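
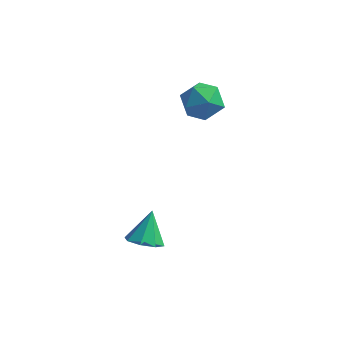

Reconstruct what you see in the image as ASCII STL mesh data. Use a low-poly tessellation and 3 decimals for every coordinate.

solid 
facet normal 0.256 -0.112 0.960
outer loop
vertex 2.367 2.658 3.532
vertex 1.338 2.101 3.741
vertex 2.295 1.478 3.413
endloop
endfacet
facet normal 0.834 -0.105 0.541
outer loop
vertex 2.367 2.658 3.532
vertex 2.295 1.478 3.413
vertex 2.895 2.12 2.613
endloop
endfacet
facet normal 0.840 0.511 0.183
outer loop
vertex 2.367 2.658 3.532
vertex 2.895 2.12 2.613
vertex 2.309 3.141 2.448
endloop
endfacet
facet normal 0.265 0.886 0.381
outer loop
vertex 2.367 2.658 3.532
vertex 2.309 3.141 2.448
vertex 1.347 3.129 3.145
endloop
endfacet
facet normal -0.096 0.500 0.861
outer loop
vertex 2.367 2.658 3.532
vertex 1.347 3.129 3.145
vertex 1.338 2.101 3.741
endloop
endfacet
facet normal 0.770 -0.635 0.068
outer loop
vertex 2.895 2.12 2.613
vertex 2.295 1.478 3.413
vertex 2.193 1.231 2.255
endloop
endfacet
facet normal -0.165 -0.646 0.745
outer loop
vertex 2.295 1.478 3.413
vertex 1.338 2.101 3.741
vertex 1.231 1.219 2.952
endloop
endfacet
facet normal -0.735 0.345 0.584
outer loop
vertex 1.338 2.101 3.741
vertex 1.347 3.129 3.145
vertex 0.645 2.24 2.787
endloop
endfacet
facet normal -0.152 0.969 -0.193
outer loop
vertex 1.347 3.129 3.145
vertex 2.309 3.141 2.448
vertex 1.245 2.882 1.987
endloop
endfacet
facet normal 0.778 0.364 -0.512
outer loop
vertex 2.309 3.141 2.448
vertex 2.895 2.12 2.613
vertex 2.202 2.259 1.659
endloop
endfacet
facet normal -0.265 -0.886 -0.381
outer loop
vertex 1.173 1.702 1.868
vertex 2.193 1.231 2.255
vertex 1.231 1.219 2.952
endloop
endfacet
facet normal -0.840 -0.511 -0.183
outer loop
vertex 1.173 1.702 1.868
vertex 1.231 1.219 2.952
vertex 0.645 2.24 2.787
endloop
endfacet
facet normal -0.834 0.105 -0.541
outer loop
vertex 1.173 1.702 1.868
vertex 0.645 2.24 2.787
vertex 1.245 2.882 1.987
endloop
endfacet
facet normal -0.256 0.112 -0.960
outer loop
vertex 1.173 1.702 1.868
vertex 1.245 2.882 1.987
vertex 2.202 2.259 1.659
endloop
endfacet
facet normal 0.096 -0.500 -0.861
outer loop
vertex 1.173 1.702 1.868
vertex 2.202 2.259 1.659
vertex 2.193 1.231 2.255
endloop
endfacet
facet normal 0.152 -0.969 0.193
outer loop
vertex 1.231 1.219 2.952
vertex 2.193 1.231 2.255
vertex 2.295 1.478 3.413
endloop
endfacet
facet normal -0.778 -0.364 0.512
outer loop
vertex 0.645 2.24 2.787
vertex 1.231 1.219 2.952
vertex 1.338 2.101 3.741
endloop
endfacet
facet normal -0.770 0.635 -0.068
outer loop
vertex 1.245 2.882 1.987
vertex 0.645 2.24 2.787
vertex 1.347 3.129 3.145
endloop
endfacet
facet normal 0.165 0.646 -0.745
outer loop
vertex 2.202 2.259 1.659
vertex 1.245 2.882 1.987
vertex 2.309 3.141 2.448
endloop
endfacet
facet normal 0.735 -0.345 -0.584
outer loop
vertex 2.193 1.231 2.255
vertex 2.202 2.259 1.659
vertex 2.895 2.12 2.613
endloop
endfacet
facet normal -0.027 -0.622 -0.783
outer loop
vertex 1.776 -3.944 -2.587
vertex 0.817 -3.961 -2.541
vertex 1.465 -3.417 -2.995
endloop
endfacet
facet normal 0.819 0.564 0.104
outer loop
vertex 1.776 -3.944 -2.587
vertex 1.465 -3.417 -2.995
vertex 0.863 -2.879 -1.179
endloop
endfacet
facet normal -0.026 -0.622 -0.783
outer loop
vertex 1.465 -3.417 -2.995
vertex 0.817 -3.961 -2.541
vertex 0.775 -3.209 -3.137
endloop
endfacet
facet normal 0.317 0.933 -0.171
outer loop
vertex 1.465 -3.417 -2.995
vertex 0.775 -3.209 -3.137
vertex 0.863 -2.879 -1.179
endloop
endfacet
facet normal -0.027 -0.622 -0.783
outer loop
vertex 0.775 -3.209 -3.137
vertex 0.817 -3.961 -2.541
vertex 0.109 -3.441 -2.93
endloop
endfacet
facet normal -0.364 0.921 -0.139
outer loop
vertex 0.775 -3.209 -3.137
vertex 0.109 -3.441 -2.93
vertex 0.863 -2.879 -1.179
endloop
endfacet
facet normal -0.027 -0.622 -0.783
outer loop
vertex 0.109 -3.441 -2.93
vertex 0.817 -3.961 -2.541
vertex -0.142 -3.978 -2.495
endloop
endfacet
facet normal -0.825 0.534 0.184
outer loop
vertex 0.109 -3.441 -2.93
vertex -0.142 -3.978 -2.495
vertex 0.863 -2.879 -1.179
endloop
endfacet
facet normal -0.027 -0.621 -0.784
outer loop
vertex -0.142 -3.978 -2.495
vertex 0.817 -3.961 -2.541
vertex 0.169 -4.505 -2.088
endloop
endfacet
facet normal -0.795 -0.000 0.607
outer loop
vertex -0.142 -3.978 -2.495
vertex 0.169 -4.505 -2.088
vertex 0.863 -2.879 -1.179
endloop
endfacet
facet normal -0.026 -0.621 -0.783
outer loop
vertex 0.169 -4.505 -2.088
vertex 0.817 -3.961 -2.541
vertex 0.859 -4.713 -1.946
endloop
endfacet
facet normal -0.293 -0.368 0.882
outer loop
vertex 0.169 -4.505 -2.088
vertex 0.859 -4.713 -1.946
vertex 0.863 -2.879 -1.179
endloop
endfacet
facet normal -0.026 -0.621 -0.783
outer loop
vertex 0.859 -4.713 -1.946
vertex 0.817 -3.961 -2.541
vertex 1.525 -4.48 -2.153
endloop
endfacet
facet normal 0.389 -0.356 0.850
outer loop
vertex 0.859 -4.713 -1.946
vertex 1.525 -4.48 -2.153
vertex 0.863 -2.879 -1.179
endloop
endfacet
facet normal -0.027 -0.622 -0.783
outer loop
vertex 1.525 -4.48 -2.153
vertex 0.817 -3.961 -2.541
vertex 1.776 -3.944 -2.587
endloop
endfacet
facet normal 0.849 0.030 0.528
outer loop
vertex 1.525 -4.48 -2.153
vertex 1.776 -3.944 -2.587
vertex 0.863 -2.879 -1.179
endloop
endfacet

endsolid


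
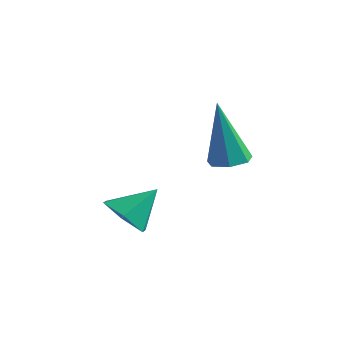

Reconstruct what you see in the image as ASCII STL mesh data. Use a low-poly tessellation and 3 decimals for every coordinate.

solid 
facet normal -0.378 -0.610 -0.696
outer loop
vertex 2.59 0.117 -3.298
vertex 2.29 -0.377 -2.702
vertex 1.827 0.246 -2.997
endloop
endfacet
facet normal 0.088 0.977 -0.195
outer loop
vertex 2.59 0.117 -3.298
vertex 1.827 0.246 -2.997
vertex 2.77 0.397 -1.818
endloop
endfacet
facet normal -0.377 -0.610 -0.697
outer loop
vertex 1.827 0.246 -2.997
vertex 2.29 -0.377 -2.702
vertex 1.527 -0.249 -2.401
endloop
endfacet
facet normal -0.556 0.755 0.348
outer loop
vertex 1.827 0.246 -2.997
vertex 1.527 -0.249 -2.401
vertex 2.77 0.397 -1.818
endloop
endfacet
facet normal -0.377 -0.609 -0.697
outer loop
vertex 1.527 -0.249 -2.401
vertex 2.29 -0.377 -2.702
vertex 1.99 -0.872 -2.107
endloop
endfacet
facet normal -0.457 0.079 0.886
outer loop
vertex 1.527 -0.249 -2.401
vertex 1.99 -0.872 -2.107
vertex 2.77 0.397 -1.818
endloop
endfacet
facet normal -0.377 -0.609 -0.697
outer loop
vertex 1.99 -0.872 -2.107
vertex 2.29 -0.377 -2.702
vertex 2.753 -1.0 -2.408
endloop
endfacet
facet normal 0.285 -0.376 0.882
outer loop
vertex 1.99 -0.872 -2.107
vertex 2.753 -1.0 -2.408
vertex 2.77 0.397 -1.818
endloop
endfacet
facet normal -0.379 -0.610 -0.696
outer loop
vertex 2.753 -1.0 -2.408
vertex 2.29 -0.377 -2.702
vertex 3.053 -0.506 -3.004
endloop
endfacet
facet normal 0.928 -0.154 0.339
outer loop
vertex 2.753 -1.0 -2.408
vertex 3.053 -0.506 -3.004
vertex 2.77 0.397 -1.818
endloop
endfacet
facet normal -0.379 -0.610 -0.696
outer loop
vertex 3.053 -0.506 -3.004
vertex 2.29 -0.377 -2.702
vertex 2.59 0.117 -3.298
endloop
endfacet
facet normal 0.829 0.522 -0.200
outer loop
vertex 3.053 -0.506 -3.004
vertex 2.59 0.117 -3.298
vertex 2.77 0.397 -1.818
endloop
endfacet
facet normal 0.152 0.076 -0.985
outer loop
vertex 3.597 3.377 -1.321
vertex 3.214 2.874 -1.419
vertex 3.059 3.494 -1.395
endloop
endfacet
facet normal 0.152 0.922 0.356
outer loop
vertex 3.597 3.377 -1.321
vertex 3.059 3.494 -1.395
vertex 2.886 2.706 0.719
endloop
endfacet
facet normal 0.152 0.076 -0.985
outer loop
vertex 3.059 3.494 -1.395
vertex 3.214 2.874 -1.419
vertex 2.638 3.144 -1.487
endloop
endfacet
facet normal -0.652 0.727 0.218
outer loop
vertex 3.059 3.494 -1.395
vertex 2.638 3.144 -1.487
vertex 2.886 2.706 0.719
endloop
endfacet
facet normal 0.152 0.076 -0.985
outer loop
vertex 2.638 3.144 -1.487
vertex 3.214 2.874 -1.419
vertex 2.651 2.59 -1.528
endloop
endfacet
facet normal -0.994 -0.031 0.106
outer loop
vertex 2.638 3.144 -1.487
vertex 2.651 2.59 -1.528
vertex 2.886 2.706 0.719
endloop
endfacet
facet normal 0.152 0.077 -0.985
outer loop
vertex 2.651 2.59 -1.528
vertex 3.214 2.874 -1.419
vertex 3.088 2.25 -1.487
endloop
endfacet
facet normal -0.617 -0.780 0.105
outer loop
vertex 2.651 2.59 -1.528
vertex 3.088 2.25 -1.487
vertex 2.886 2.706 0.719
endloop
endfacet
facet normal 0.152 0.077 -0.985
outer loop
vertex 3.088 2.25 -1.487
vertex 3.214 2.874 -1.419
vertex 3.62 2.379 -1.395
endloop
endfacet
facet normal 0.195 -0.957 0.216
outer loop
vertex 3.088 2.25 -1.487
vertex 3.62 2.379 -1.395
vertex 2.886 2.706 0.719
endloop
endfacet
facet normal 0.152 0.077 -0.985
outer loop
vertex 3.62 2.379 -1.395
vertex 3.214 2.874 -1.419
vertex 3.847 2.881 -1.321
endloop
endfacet
facet normal 0.831 -0.428 0.355
outer loop
vertex 3.62 2.379 -1.395
vertex 3.847 2.881 -1.321
vertex 2.886 2.706 0.719
endloop
endfacet
facet normal 0.152 0.076 -0.985
outer loop
vertex 3.847 2.881 -1.321
vertex 3.214 2.874 -1.419
vertex 3.597 3.377 -1.321
endloop
endfacet
facet normal 0.811 0.409 0.417
outer loop
vertex 3.847 2.881 -1.321
vertex 3.597 3.377 -1.321
vertex 2.886 2.706 0.719
endloop
endfacet

endsolid


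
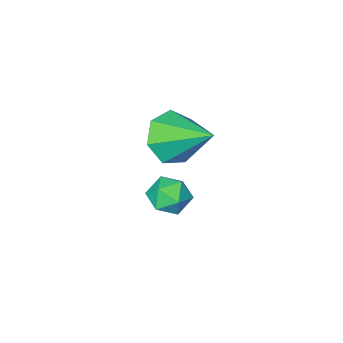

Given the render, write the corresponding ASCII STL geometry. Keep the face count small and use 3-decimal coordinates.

solid 
facet normal 0.066 -0.143 0.988
outer loop
vertex -0.112 3.067 4.285
vertex 0.125 2.424 4.176
vertex 0.57 2.954 4.223
endloop
endfacet
facet normal 0.165 0.544 0.823
outer loop
vertex -0.112 3.067 4.285
vertex 0.57 2.954 4.223
vertex 0.281 3.505 3.917
endloop
endfacet
facet normal -0.416 0.774 0.477
outer loop
vertex -0.112 3.067 4.285
vertex 0.281 3.505 3.917
vertex -0.343 3.316 3.68
endloop
endfacet
facet normal -0.874 0.229 0.428
outer loop
vertex -0.112 3.067 4.285
vertex -0.343 3.316 3.68
vertex -0.44 2.647 3.84
endloop
endfacet
facet normal -0.576 -0.338 0.744
outer loop
vertex -0.112 3.067 4.285
vertex -0.44 2.647 3.84
vertex 0.125 2.424 4.176
endloop
endfacet
facet normal 0.719 0.585 0.375
outer loop
vertex 0.281 3.505 3.917
vertex 0.57 2.954 4.223
vertex 0.76 3.133 3.58
endloop
endfacet
facet normal 0.559 -0.526 0.641
outer loop
vertex 0.57 2.954 4.223
vertex 0.125 2.424 4.176
vertex 0.663 2.464 3.74
endloop
endfacet
facet normal -0.480 -0.842 0.248
outer loop
vertex 0.125 2.424 4.176
vertex -0.44 2.647 3.84
vertex 0.039 2.275 3.503
endloop
endfacet
facet normal -0.962 0.077 -0.263
outer loop
vertex -0.44 2.647 3.84
vertex -0.343 3.316 3.68
vertex -0.25 2.826 3.197
endloop
endfacet
facet normal -0.220 0.958 -0.184
outer loop
vertex -0.343 3.316 3.68
vertex 0.281 3.505 3.917
vertex 0.195 3.356 3.244
endloop
endfacet
facet normal 0.874 -0.229 -0.428
outer loop
vertex 0.432 2.713 3.135
vertex 0.76 3.133 3.58
vertex 0.663 2.464 3.74
endloop
endfacet
facet normal 0.416 -0.774 -0.477
outer loop
vertex 0.432 2.713 3.135
vertex 0.663 2.464 3.74
vertex 0.039 2.275 3.503
endloop
endfacet
facet normal -0.165 -0.544 -0.823
outer loop
vertex 0.432 2.713 3.135
vertex 0.039 2.275 3.503
vertex -0.25 2.826 3.197
endloop
endfacet
facet normal -0.066 0.143 -0.988
outer loop
vertex 0.432 2.713 3.135
vertex -0.25 2.826 3.197
vertex 0.195 3.356 3.244
endloop
endfacet
facet normal 0.576 0.338 -0.744
outer loop
vertex 0.432 2.713 3.135
vertex 0.195 3.356 3.244
vertex 0.76 3.133 3.58
endloop
endfacet
facet normal 0.962 -0.077 0.263
outer loop
vertex 0.663 2.464 3.74
vertex 0.76 3.133 3.58
vertex 0.57 2.954 4.223
endloop
endfacet
facet normal 0.220 -0.958 0.184
outer loop
vertex 0.039 2.275 3.503
vertex 0.663 2.464 3.74
vertex 0.125 2.424 4.176
endloop
endfacet
facet normal -0.719 -0.585 -0.375
outer loop
vertex -0.25 2.826 3.197
vertex 0.039 2.275 3.503
vertex -0.44 2.647 3.84
endloop
endfacet
facet normal -0.559 0.526 -0.641
outer loop
vertex 0.195 3.356 3.244
vertex -0.25 2.826 3.197
vertex -0.343 3.316 3.68
endloop
endfacet
facet normal 0.480 0.842 -0.248
outer loop
vertex 0.76 3.133 3.58
vertex 0.195 3.356 3.244
vertex 0.281 3.505 3.917
endloop
endfacet
facet normal 0.207 -0.824 -0.527
outer loop
vertex -1.663 -0.193 2.013
vertex -2.343 -0.694 2.53
vertex -2.458 -0.185 1.688
endloop
endfacet
facet normal 0.199 0.862 -0.466
outer loop
vertex -1.663 -0.193 2.013
vertex -2.458 -0.185 1.688
vertex -2.737 0.874 3.53
endloop
endfacet
facet normal 0.207 -0.825 -0.527
outer loop
vertex -2.458 -0.185 1.688
vertex -2.343 -0.694 2.53
vertex -3.167 -0.56 1.997
endloop
endfacet
facet normal -0.564 0.676 -0.474
outer loop
vertex -2.458 -0.185 1.688
vertex -3.167 -0.56 1.997
vertex -2.737 0.874 3.53
endloop
endfacet
facet normal 0.206 -0.825 -0.526
outer loop
vertex -3.167 -0.56 1.997
vertex -2.343 -0.694 2.53
vertex -3.256 -1.035 2.707
endloop
endfacet
facet normal -0.969 0.245 0.042
outer loop
vertex -3.167 -0.56 1.997
vertex -3.256 -1.035 2.707
vertex -2.737 0.874 3.53
endloop
endfacet
facet normal 0.206 -0.825 -0.526
outer loop
vertex -3.256 -1.035 2.707
vertex -2.343 -0.694 2.53
vertex -2.657 -1.253 3.284
endloop
endfacet
facet normal -0.710 -0.107 0.696
outer loop
vertex -3.256 -1.035 2.707
vertex -2.657 -1.253 3.284
vertex -2.737 0.874 3.53
endloop
endfacet
facet normal 0.207 -0.825 -0.526
outer loop
vertex -2.657 -1.253 3.284
vertex -2.343 -0.694 2.53
vertex -1.823 -1.05 3.293
endloop
endfacet
facet normal 0.017 -0.114 0.993
outer loop
vertex -2.657 -1.253 3.284
vertex -1.823 -1.05 3.293
vertex -2.737 0.874 3.53
endloop
endfacet
facet normal 0.208 -0.825 -0.526
outer loop
vertex -1.823 -1.05 3.293
vertex -2.343 -0.694 2.53
vertex -1.38 -0.578 2.728
endloop
endfacet
facet normal 0.665 0.228 0.712
outer loop
vertex -1.823 -1.05 3.293
vertex -1.38 -0.578 2.728
vertex -2.737 0.874 3.53
endloop
endfacet
facet normal 0.208 -0.825 -0.526
outer loop
vertex -1.38 -0.578 2.728
vertex -2.343 -0.694 2.53
vertex -1.663 -0.193 2.013
endloop
endfacet
facet normal 0.746 0.663 0.062
outer loop
vertex -1.38 -0.578 2.728
vertex -1.663 -0.193 2.013
vertex -2.737 0.874 3.53
endloop
endfacet

endsolid


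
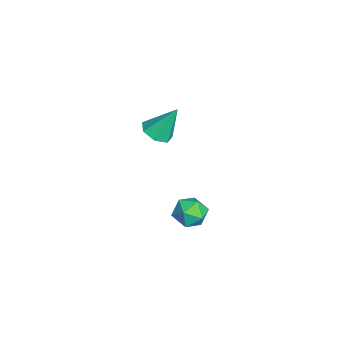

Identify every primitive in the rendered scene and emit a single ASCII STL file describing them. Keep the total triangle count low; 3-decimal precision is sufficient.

solid 
facet normal -0.021 -0.509 -0.860
outer loop
vertex -1.973 -4.401 2.101
vertex -2.584 -4.302 2.057
vertex -2.119 -3.954 1.84
endloop
endfacet
facet normal 0.900 0.398 0.179
outer loop
vertex -1.973 -4.401 2.101
vertex -2.119 -3.954 1.84
vertex -2.556 -3.598 3.243
endloop
endfacet
facet normal -0.019 -0.511 -0.860
outer loop
vertex -2.119 -3.954 1.84
vertex -2.584 -4.302 2.057
vertex -2.614 -3.769 1.741
endloop
endfacet
facet normal 0.368 0.922 -0.119
outer loop
vertex -2.119 -3.954 1.84
vertex -2.614 -3.769 1.741
vertex -2.556 -3.598 3.243
endloop
endfacet
facet normal -0.019 -0.511 -0.860
outer loop
vertex -2.614 -3.769 1.741
vertex -2.584 -4.302 2.057
vertex -3.087 -3.985 1.88
endloop
endfacet
facet normal -0.435 0.897 -0.085
outer loop
vertex -2.614 -3.769 1.741
vertex -3.087 -3.985 1.88
vertex -2.556 -3.598 3.243
endloop
endfacet
facet normal -0.019 -0.510 -0.860
outer loop
vertex -3.087 -3.985 1.88
vertex -2.584 -4.302 2.057
vertex -3.181 -4.44 2.152
endloop
endfacet
facet normal -0.905 0.340 0.256
outer loop
vertex -3.087 -3.985 1.88
vertex -3.181 -4.44 2.152
vertex -2.556 -3.598 3.243
endloop
endfacet
facet normal -0.019 -0.510 -0.860
outer loop
vertex -3.181 -4.44 2.152
vertex -2.584 -4.302 2.057
vertex -2.825 -4.791 2.352
endloop
endfacet
facet normal -0.688 -0.329 0.647
outer loop
vertex -3.181 -4.44 2.152
vertex -2.825 -4.791 2.352
vertex -2.556 -3.598 3.243
endloop
endfacet
facet normal -0.020 -0.509 -0.860
outer loop
vertex -2.825 -4.791 2.352
vertex -2.584 -4.302 2.057
vertex -2.288 -4.773 2.329
endloop
endfacet
facet normal 0.054 -0.605 0.794
outer loop
vertex -2.825 -4.791 2.352
vertex -2.288 -4.773 2.329
vertex -2.556 -3.598 3.243
endloop
endfacet
facet normal -0.021 -0.510 -0.860
outer loop
vertex -2.288 -4.773 2.329
vertex -2.584 -4.302 2.057
vertex -1.973 -4.401 2.101
endloop
endfacet
facet normal 0.759 -0.283 0.586
outer loop
vertex -2.288 -4.773 2.329
vertex -1.973 -4.401 2.101
vertex -2.556 -3.598 3.243
endloop
endfacet
facet normal -0.490 0.046 0.871
outer loop
vertex -2.555 -2.999 -1.637
vertex -2.194 -3.558 -1.404
vertex -1.944 -2.907 -1.298
endloop
endfacet
facet normal -0.426 0.696 0.578
outer loop
vertex -2.555 -2.999 -1.637
vertex -1.944 -2.907 -1.298
vertex -2.091 -2.522 -1.87
endloop
endfacet
facet normal -0.731 0.679 -0.067
outer loop
vertex -2.555 -2.999 -1.637
vertex -2.091 -2.522 -1.87
vertex -2.432 -2.935 -2.328
endloop
endfacet
facet normal -0.985 0.020 -0.173
outer loop
vertex -2.555 -2.999 -1.637
vertex -2.432 -2.935 -2.328
vertex -2.496 -3.574 -2.04
endloop
endfacet
facet normal -0.835 -0.370 0.406
outer loop
vertex -2.555 -2.999 -1.637
vertex -2.496 -3.574 -2.04
vertex -2.194 -3.558 -1.404
endloop
endfacet
facet normal 0.270 0.829 0.489
outer loop
vertex -2.091 -2.522 -1.87
vertex -1.944 -2.907 -1.298
vertex -1.444 -2.786 -1.78
endloop
endfacet
facet normal 0.166 -0.220 0.961
outer loop
vertex -1.944 -2.907 -1.298
vertex -2.194 -3.558 -1.404
vertex -1.508 -3.425 -1.492
endloop
endfacet
facet normal -0.394 -0.895 0.210
outer loop
vertex -2.194 -3.558 -1.404
vertex -2.496 -3.574 -2.04
vertex -1.849 -3.838 -1.95
endloop
endfacet
facet normal -0.636 -0.263 -0.726
outer loop
vertex -2.496 -3.574 -2.04
vertex -2.432 -2.935 -2.328
vertex -1.996 -3.453 -2.522
endloop
endfacet
facet normal -0.226 0.801 -0.554
outer loop
vertex -2.432 -2.935 -2.328
vertex -2.091 -2.522 -1.87
vertex -1.746 -2.802 -2.416
endloop
endfacet
facet normal 0.985 -0.020 0.173
outer loop
vertex -1.385 -3.361 -2.183
vertex -1.444 -2.786 -1.78
vertex -1.508 -3.425 -1.492
endloop
endfacet
facet normal 0.731 -0.679 0.067
outer loop
vertex -1.385 -3.361 -2.183
vertex -1.508 -3.425 -1.492
vertex -1.849 -3.838 -1.95
endloop
endfacet
facet normal 0.426 -0.696 -0.578
outer loop
vertex -1.385 -3.361 -2.183
vertex -1.849 -3.838 -1.95
vertex -1.996 -3.453 -2.522
endloop
endfacet
facet normal 0.490 -0.046 -0.871
outer loop
vertex -1.385 -3.361 -2.183
vertex -1.996 -3.453 -2.522
vertex -1.746 -2.802 -2.416
endloop
endfacet
facet normal 0.835 0.370 -0.406
outer loop
vertex -1.385 -3.361 -2.183
vertex -1.746 -2.802 -2.416
vertex -1.444 -2.786 -1.78
endloop
endfacet
facet normal 0.636 0.263 0.726
outer loop
vertex -1.508 -3.425 -1.492
vertex -1.444 -2.786 -1.78
vertex -1.944 -2.907 -1.298
endloop
endfacet
facet normal 0.226 -0.801 0.554
outer loop
vertex -1.849 -3.838 -1.95
vertex -1.508 -3.425 -1.492
vertex -2.194 -3.558 -1.404
endloop
endfacet
facet normal -0.270 -0.829 -0.489
outer loop
vertex -1.996 -3.453 -2.522
vertex -1.849 -3.838 -1.95
vertex -2.496 -3.574 -2.04
endloop
endfacet
facet normal -0.166 0.220 -0.961
outer loop
vertex -1.746 -2.802 -2.416
vertex -1.996 -3.453 -2.522
vertex -2.432 -2.935 -2.328
endloop
endfacet
facet normal 0.394 0.895 -0.210
outer loop
vertex -1.444 -2.786 -1.78
vertex -1.746 -2.802 -2.416
vertex -2.091 -2.522 -1.87
endloop
endfacet

endsolid


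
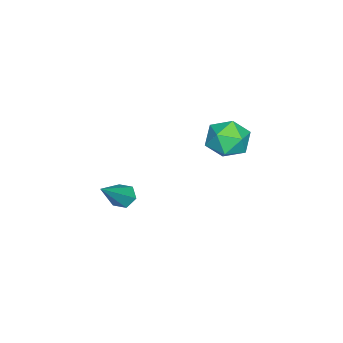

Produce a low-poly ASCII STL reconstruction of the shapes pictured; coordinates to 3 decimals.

solid 
facet normal 0.361 0.264 0.894
outer loop
vertex -1.902 0.818 -0.624
vertex -2.506 0.265 -0.217
vertex -1.683 -0.054 -0.455
endloop
endfacet
facet normal 0.870 0.295 0.395
outer loop
vertex -1.902 0.818 -0.624
vertex -1.683 -0.054 -0.455
vertex -1.451 0.329 -1.252
endloop
endfacet
facet normal 0.654 0.748 -0.113
outer loop
vertex -1.902 0.818 -0.624
vertex -1.451 0.329 -1.252
vertex -2.131 0.885 -1.507
endloop
endfacet
facet normal 0.012 0.997 0.073
outer loop
vertex -1.902 0.818 -0.624
vertex -2.131 0.885 -1.507
vertex -2.783 0.846 -0.867
endloop
endfacet
facet normal -0.170 0.698 0.696
outer loop
vertex -1.902 0.818 -0.624
vertex -2.783 0.846 -0.867
vertex -2.506 0.265 -0.217
endloop
endfacet
facet normal 0.930 -0.352 0.101
outer loop
vertex -1.451 0.329 -1.252
vertex -1.683 -0.054 -0.455
vertex -1.777 -0.526 -1.233
endloop
endfacet
facet normal 0.107 -0.402 0.909
outer loop
vertex -1.683 -0.054 -0.455
vertex -2.506 0.265 -0.217
vertex -2.429 -0.565 -0.593
endloop
endfacet
facet normal -0.751 0.300 0.588
outer loop
vertex -2.506 0.265 -0.217
vertex -2.783 0.846 -0.867
vertex -3.109 -0.009 -0.848
endloop
endfacet
facet normal -0.459 0.783 -0.420
outer loop
vertex -2.783 0.846 -0.867
vertex -2.131 0.885 -1.507
vertex -2.877 0.374 -1.645
endloop
endfacet
facet normal 0.581 0.380 -0.720
outer loop
vertex -2.131 0.885 -1.507
vertex -1.451 0.329 -1.252
vertex -2.054 0.055 -1.883
endloop
endfacet
facet normal -0.012 -0.997 -0.073
outer loop
vertex -2.658 -0.498 -1.476
vertex -1.777 -0.526 -1.233
vertex -2.429 -0.565 -0.593
endloop
endfacet
facet normal -0.654 -0.748 0.113
outer loop
vertex -2.658 -0.498 -1.476
vertex -2.429 -0.565 -0.593
vertex -3.109 -0.009 -0.848
endloop
endfacet
facet normal -0.870 -0.295 -0.395
outer loop
vertex -2.658 -0.498 -1.476
vertex -3.109 -0.009 -0.848
vertex -2.877 0.374 -1.645
endloop
endfacet
facet normal -0.361 -0.264 -0.894
outer loop
vertex -2.658 -0.498 -1.476
vertex -2.877 0.374 -1.645
vertex -2.054 0.055 -1.883
endloop
endfacet
facet normal 0.170 -0.698 -0.696
outer loop
vertex -2.658 -0.498 -1.476
vertex -2.054 0.055 -1.883
vertex -1.777 -0.526 -1.233
endloop
endfacet
facet normal 0.459 -0.783 0.420
outer loop
vertex -2.429 -0.565 -0.593
vertex -1.777 -0.526 -1.233
vertex -1.683 -0.054 -0.455
endloop
endfacet
facet normal -0.581 -0.380 0.720
outer loop
vertex -3.109 -0.009 -0.848
vertex -2.429 -0.565 -0.593
vertex -2.506 0.265 -0.217
endloop
endfacet
facet normal -0.930 0.352 -0.101
outer loop
vertex -2.877 0.374 -1.645
vertex -3.109 -0.009 -0.848
vertex -2.783 0.846 -0.867
endloop
endfacet
facet normal -0.107 0.402 -0.909
outer loop
vertex -2.054 0.055 -1.883
vertex -2.877 0.374 -1.645
vertex -2.131 0.885 -1.507
endloop
endfacet
facet normal 0.751 -0.300 -0.588
outer loop
vertex -1.777 -0.526 -1.233
vertex -2.054 0.055 -1.883
vertex -1.451 0.329 -1.252
endloop
endfacet
facet normal -0.702 0.125 -0.701
outer loop
vertex 1.692 -2.174 -2.452
vertex 1.352 -2.436 -2.158
vertex 1.395 -1.92 -2.109
endloop
endfacet
facet normal 0.570 0.815 -0.110
outer loop
vertex 1.692 -2.174 -2.452
vertex 1.395 -1.92 -2.109
vertex 2.748 -2.684 -0.762
endloop
endfacet
facet normal -0.701 0.125 -0.702
outer loop
vertex 1.395 -1.92 -2.109
vertex 1.352 -2.436 -2.158
vertex 1.054 -2.182 -1.815
endloop
endfacet
facet normal -0.121 0.807 0.579
outer loop
vertex 1.395 -1.92 -2.109
vertex 1.054 -2.182 -1.815
vertex 2.748 -2.684 -0.762
endloop
endfacet
facet normal -0.702 0.124 -0.701
outer loop
vertex 1.054 -2.182 -1.815
vertex 1.352 -2.436 -2.158
vertex 1.012 -2.698 -1.864
endloop
endfacet
facet normal -0.535 -0.037 0.844
outer loop
vertex 1.054 -2.182 -1.815
vertex 1.012 -2.698 -1.864
vertex 2.748 -2.684 -0.762
endloop
endfacet
facet normal -0.702 0.125 -0.701
outer loop
vertex 1.012 -2.698 -1.864
vertex 1.352 -2.436 -2.158
vertex 1.309 -2.952 -2.207
endloop
endfacet
facet normal -0.259 -0.870 0.420
outer loop
vertex 1.012 -2.698 -1.864
vertex 1.309 -2.952 -2.207
vertex 2.748 -2.684 -0.762
endloop
endfacet
facet normal -0.702 0.125 -0.701
outer loop
vertex 1.309 -2.952 -2.207
vertex 1.352 -2.436 -2.158
vertex 1.649 -2.69 -2.501
endloop
endfacet
facet normal 0.431 -0.861 -0.269
outer loop
vertex 1.309 -2.952 -2.207
vertex 1.649 -2.69 -2.501
vertex 2.748 -2.684 -0.762
endloop
endfacet
facet normal -0.702 0.125 -0.701
outer loop
vertex 1.649 -2.69 -2.501
vertex 1.352 -2.436 -2.158
vertex 1.692 -2.174 -2.452
endloop
endfacet
facet normal 0.845 -0.020 -0.534
outer loop
vertex 1.649 -2.69 -2.501
vertex 1.692 -2.174 -2.452
vertex 2.748 -2.684 -0.762
endloop
endfacet

endsolid


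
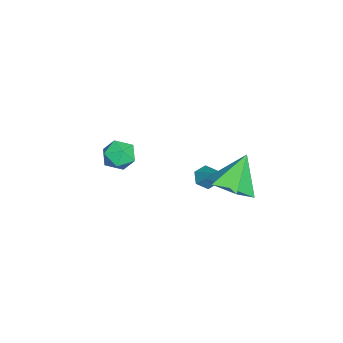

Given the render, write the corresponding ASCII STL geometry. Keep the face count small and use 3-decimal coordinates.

solid 
facet normal -0.568 -0.398 -0.720
outer loop
vertex -1.566 0.097 0.489
vertex -1.945 -0.006 0.845
vertex -1.942 0.457 0.587
endloop
endfacet
facet normal 0.593 0.718 -0.363
outer loop
vertex -1.566 0.097 0.489
vertex -1.942 0.457 0.587
vertex -1.275 0.466 1.695
endloop
endfacet
facet normal -0.567 -0.398 -0.721
outer loop
vertex -1.942 0.457 0.587
vertex -1.945 -0.006 0.845
vertex -2.322 0.354 0.943
endloop
endfacet
facet normal -0.175 0.980 0.097
outer loop
vertex -1.942 0.457 0.587
vertex -2.322 0.354 0.943
vertex -1.275 0.466 1.695
endloop
endfacet
facet normal -0.568 -0.399 -0.719
outer loop
vertex -2.322 0.354 0.943
vertex -1.945 -0.006 0.845
vertex -2.324 -0.108 1.201
endloop
endfacet
facet normal -0.562 0.405 0.721
outer loop
vertex -2.322 0.354 0.943
vertex -2.324 -0.108 1.201
vertex -1.275 0.466 1.695
endloop
endfacet
facet normal -0.568 -0.401 -0.719
outer loop
vertex -2.324 -0.108 1.201
vertex -1.945 -0.006 0.845
vertex -1.947 -0.468 1.104
endloop
endfacet
facet normal -0.182 -0.429 0.885
outer loop
vertex -2.324 -0.108 1.201
vertex -1.947 -0.468 1.104
vertex -1.275 0.466 1.695
endloop
endfacet
facet normal -0.567 -0.401 -0.720
outer loop
vertex -1.947 -0.468 1.104
vertex -1.945 -0.006 0.845
vertex -1.568 -0.365 0.748
endloop
endfacet
facet normal 0.586 -0.690 0.424
outer loop
vertex -1.947 -0.468 1.104
vertex -1.568 -0.365 0.748
vertex -1.275 0.466 1.695
endloop
endfacet
facet normal -0.567 -0.401 -0.720
outer loop
vertex -1.568 -0.365 0.748
vertex -1.945 -0.006 0.845
vertex -1.566 0.097 0.489
endloop
endfacet
facet normal 0.973 -0.116 -0.199
outer loop
vertex -1.568 -0.365 0.748
vertex -1.566 0.097 0.489
vertex -1.275 0.466 1.695
endloop
endfacet
facet normal -0.731 -0.528 0.433
outer loop
vertex -4.216 -3.617 0.478
vertex -3.786 -4.24 0.444
vertex -3.752 -3.789 1.051
endloop
endfacet
facet normal -0.745 0.151 0.649
outer loop
vertex -4.216 -3.617 0.478
vertex -3.752 -3.789 1.051
vertex -3.812 -3.073 0.815
endloop
endfacet
facet normal -0.822 0.565 0.072
outer loop
vertex -4.216 -3.617 0.478
vertex -3.812 -3.073 0.815
vertex -3.883 -3.08 0.061
endloop
endfacet
facet normal -0.854 0.140 -0.501
outer loop
vertex -4.216 -3.617 0.478
vertex -3.883 -3.08 0.061
vertex -3.867 -3.802 -0.168
endloop
endfacet
facet normal -0.798 -0.535 -0.278
outer loop
vertex -4.216 -3.617 0.478
vertex -3.867 -3.802 -0.168
vertex -3.786 -4.24 0.444
endloop
endfacet
facet normal -0.114 0.302 0.946
outer loop
vertex -3.812 -3.073 0.815
vertex -3.752 -3.789 1.051
vertex -3.133 -3.358 0.988
endloop
endfacet
facet normal -0.091 -0.797 0.597
outer loop
vertex -3.752 -3.789 1.051
vertex -3.786 -4.24 0.444
vertex -3.117 -4.08 0.759
endloop
endfacet
facet normal -0.199 -0.809 -0.553
outer loop
vertex -3.786 -4.24 0.444
vertex -3.867 -3.802 -0.168
vertex -3.188 -4.087 0.005
endloop
endfacet
facet normal -0.290 0.283 -0.914
outer loop
vertex -3.867 -3.802 -0.168
vertex -3.883 -3.08 0.061
vertex -3.248 -3.371 -0.231
endloop
endfacet
facet normal -0.239 0.971 0.013
outer loop
vertex -3.883 -3.08 0.061
vertex -3.812 -3.073 0.815
vertex -3.214 -2.92 0.376
endloop
endfacet
facet normal 0.854 -0.140 0.501
outer loop
vertex -2.784 -3.543 0.342
vertex -3.133 -3.358 0.988
vertex -3.117 -4.08 0.759
endloop
endfacet
facet normal 0.822 -0.565 -0.072
outer loop
vertex -2.784 -3.543 0.342
vertex -3.117 -4.08 0.759
vertex -3.188 -4.087 0.005
endloop
endfacet
facet normal 0.745 -0.151 -0.649
outer loop
vertex -2.784 -3.543 0.342
vertex -3.188 -4.087 0.005
vertex -3.248 -3.371 -0.231
endloop
endfacet
facet normal 0.731 0.528 -0.433
outer loop
vertex -2.784 -3.543 0.342
vertex -3.248 -3.371 -0.231
vertex -3.214 -2.92 0.376
endloop
endfacet
facet normal 0.798 0.535 0.278
outer loop
vertex -2.784 -3.543 0.342
vertex -3.214 -2.92 0.376
vertex -3.133 -3.358 0.988
endloop
endfacet
facet normal 0.290 -0.283 0.914
outer loop
vertex -3.117 -4.08 0.759
vertex -3.133 -3.358 0.988
vertex -3.752 -3.789 1.051
endloop
endfacet
facet normal 0.239 -0.971 -0.013
outer loop
vertex -3.188 -4.087 0.005
vertex -3.117 -4.08 0.759
vertex -3.786 -4.24 0.444
endloop
endfacet
facet normal 0.114 -0.302 -0.946
outer loop
vertex -3.248 -3.371 -0.231
vertex -3.188 -4.087 0.005
vertex -3.867 -3.802 -0.168
endloop
endfacet
facet normal 0.091 0.797 -0.597
outer loop
vertex -3.214 -2.92 0.376
vertex -3.248 -3.371 -0.231
vertex -3.883 -3.08 0.061
endloop
endfacet
facet normal 0.199 0.809 0.553
outer loop
vertex -3.133 -3.358 0.988
vertex -3.214 -2.92 0.376
vertex -3.812 -3.073 0.815
endloop
endfacet
facet normal 0.523 -0.317 -0.791
outer loop
vertex 0.295 0.443 2.429
vertex -0.234 1.038 1.841
vertex 0.6 1.369 2.259
endloop
endfacet
facet normal 0.451 0.015 0.892
outer loop
vertex 0.295 0.443 2.429
vertex 0.6 1.369 2.259
vertex -1.066 1.542 3.099
endloop
endfacet
facet normal 0.522 -0.317 -0.792
outer loop
vertex 0.6 1.369 2.259
vertex -0.234 1.038 1.841
vertex 0.07 1.964 1.671
endloop
endfacet
facet normal 0.336 0.796 0.503
outer loop
vertex 0.6 1.369 2.259
vertex 0.07 1.964 1.671
vertex -1.066 1.542 3.099
endloop
endfacet
facet normal 0.522 -0.317 -0.792
outer loop
vertex 0.07 1.964 1.671
vertex -0.234 1.038 1.841
vertex -0.764 1.633 1.253
endloop
endfacet
facet normal -0.363 0.932 -0.013
outer loop
vertex 0.07 1.964 1.671
vertex -0.764 1.633 1.253
vertex -1.066 1.542 3.099
endloop
endfacet
facet normal 0.522 -0.317 -0.792
outer loop
vertex -0.764 1.633 1.253
vertex -0.234 1.038 1.841
vertex -1.068 0.707 1.423
endloop
endfacet
facet normal -0.948 0.285 -0.141
outer loop
vertex -0.764 1.633 1.253
vertex -1.068 0.707 1.423
vertex -1.066 1.542 3.099
endloop
endfacet
facet normal 0.523 -0.317 -0.791
outer loop
vertex -1.068 0.707 1.423
vertex -0.234 1.038 1.841
vertex -0.539 0.111 2.011
endloop
endfacet
facet normal -0.833 -0.495 0.248
outer loop
vertex -1.068 0.707 1.423
vertex -0.539 0.111 2.011
vertex -1.066 1.542 3.099
endloop
endfacet
facet normal 0.523 -0.317 -0.791
outer loop
vertex -0.539 0.111 2.011
vertex -0.234 1.038 1.841
vertex 0.295 0.443 2.429
endloop
endfacet
facet normal -0.132 -0.630 0.765
outer loop
vertex -0.539 0.111 2.011
vertex 0.295 0.443 2.429
vertex -1.066 1.542 3.099
endloop
endfacet

endsolid


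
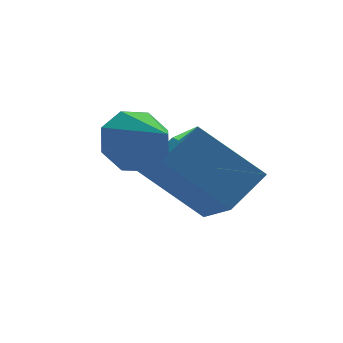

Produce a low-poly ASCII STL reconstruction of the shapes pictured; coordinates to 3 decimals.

solid 
facet normal -0.681 0.363 0.636
outer loop
vertex -2.65 -2.28 2.211
vertex -1.731 -1.758 2.897
vertex -2.791 -0.486 1.035
endloop
endfacet
facet normal -0.729 -0.414 -0.545
outer loop
vertex -1.449 -1.202 -0.217
vertex -2.65 -2.28 2.211
vertex -2.791 -0.486 1.035
endloop
endfacet
facet normal -0.681 0.363 0.636
outer loop
vertex -2.791 -0.486 1.035
vertex -1.731 -1.758 2.897
vertex -1.872 0.036 1.721
endloop
endfacet
facet normal -0.065 0.834 -0.547
outer loop
vertex -1.872 0.036 1.721
vertex -1.449 -1.202 -0.217
vertex -2.791 -0.486 1.035
endloop
endfacet
facet normal 0.065 -0.834 0.547
outer loop
vertex -2.65 -2.28 2.211
vertex -0.389 -2.474 1.645
vertex -1.731 -1.758 2.897
endloop
endfacet
facet normal -0.729 -0.414 -0.545
outer loop
vertex -1.308 -2.996 0.959
vertex -2.65 -2.28 2.211
vertex -1.449 -1.202 -0.217
endloop
endfacet
facet normal 0.065 -0.834 0.547
outer loop
vertex -1.308 -2.996 0.959
vertex -0.389 -2.474 1.645
vertex -2.65 -2.28 2.211
endloop
endfacet
facet normal 0.729 0.414 0.545
outer loop
vertex -1.731 -1.758 2.897
vertex -0.389 -2.474 1.645
vertex -1.872 0.036 1.721
endloop
endfacet
facet normal -0.065 0.834 -0.547
outer loop
vertex -0.53 -0.68 0.469
vertex -1.449 -1.202 -0.217
vertex -1.872 0.036 1.721
endloop
endfacet
facet normal 0.729 0.414 0.545
outer loop
vertex -1.872 0.036 1.721
vertex -0.389 -2.474 1.645
vertex -0.53 -0.68 0.469
endloop
endfacet
facet normal 0.681 -0.363 -0.636
outer loop
vertex -0.53 -0.68 0.469
vertex -1.308 -2.996 0.959
vertex -1.449 -1.202 -0.217
endloop
endfacet
facet normal 0.681 -0.363 -0.636
outer loop
vertex -0.389 -2.474 1.645
vertex -1.308 -2.996 0.959
vertex -0.53 -0.68 0.469
endloop
endfacet
facet normal -0.303 0.815 -0.494
outer loop
vertex -2.714 -1.361 3.23
vertex -3.109 -1.859 2.651
vertex -3.338 -1.493 3.395
endloop
endfacet
facet normal 0.238 0.086 0.968
outer loop
vertex -2.714 -1.361 3.23
vertex -3.338 -1.493 3.395
vertex -2.671 -3.041 3.369
endloop
endfacet
facet normal -0.302 0.815 -0.494
outer loop
vertex -3.338 -1.493 3.395
vertex -3.109 -1.859 2.651
vertex -3.828 -1.839 3.123
endloop
endfacet
facet normal -0.378 -0.178 0.908
outer loop
vertex -3.338 -1.493 3.395
vertex -3.828 -1.839 3.123
vertex -2.671 -3.041 3.369
endloop
endfacet
facet normal -0.302 0.815 -0.495
outer loop
vertex -3.828 -1.839 3.123
vertex -3.109 -1.859 2.651
vertex -3.896 -2.197 2.575
endloop
endfacet
facet normal -0.686 -0.567 0.456
outer loop
vertex -3.828 -1.839 3.123
vertex -3.896 -2.197 2.575
vertex -2.671 -3.041 3.369
endloop
endfacet
facet normal -0.302 0.814 -0.496
outer loop
vertex -3.896 -2.197 2.575
vertex -3.109 -1.859 2.651
vertex -3.504 -2.358 2.072
endloop
endfacet
facet normal -0.508 -0.853 -0.123
outer loop
vertex -3.896 -2.197 2.575
vertex -3.504 -2.358 2.072
vertex -2.671 -3.041 3.369
endloop
endfacet
facet normal -0.302 0.814 -0.495
outer loop
vertex -3.504 -2.358 2.072
vertex -3.109 -1.859 2.651
vertex -2.88 -2.226 1.908
endloop
endfacet
facet normal 0.054 -0.869 -0.492
outer loop
vertex -3.504 -2.358 2.072
vertex -2.88 -2.226 1.908
vertex -2.671 -3.041 3.369
endloop
endfacet
facet normal -0.301 0.815 -0.495
outer loop
vertex -2.88 -2.226 1.908
vertex -3.109 -1.859 2.651
vertex -2.39 -1.88 2.179
endloop
endfacet
facet normal 0.667 -0.606 -0.433
outer loop
vertex -2.88 -2.226 1.908
vertex -2.39 -1.88 2.179
vertex -2.671 -3.041 3.369
endloop
endfacet
facet normal -0.302 0.814 -0.496
outer loop
vertex -2.39 -1.88 2.179
vertex -3.109 -1.859 2.651
vertex -2.322 -1.521 2.727
endloop
endfacet
facet normal 0.976 -0.216 0.020
outer loop
vertex -2.39 -1.88 2.179
vertex -2.322 -1.521 2.727
vertex -2.671 -3.041 3.369
endloop
endfacet
facet normal -0.302 0.815 -0.495
outer loop
vertex -2.322 -1.521 2.727
vertex -3.109 -1.859 2.651
vertex -2.714 -1.361 3.23
endloop
endfacet
facet normal 0.797 0.070 0.599
outer loop
vertex -2.322 -1.521 2.727
vertex -2.714 -1.361 3.23
vertex -2.671 -3.041 3.369
endloop
endfacet

endsolid


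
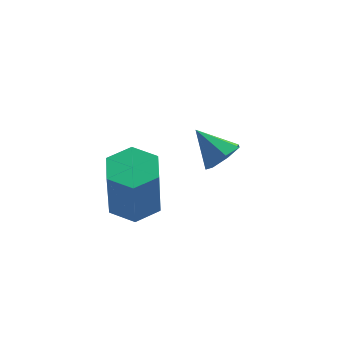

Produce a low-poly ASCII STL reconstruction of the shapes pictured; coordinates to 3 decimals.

solid 
facet normal 0.069 0.170 -0.983
outer loop
vertex -0.133 -2.474 0.633
vertex -0.758 -1.843 0.698
vertex 0.101 -1.63 0.795
endloop
endfacet
facet normal 0.962 -0.271 0.021
outer loop
vertex -0.133 -2.474 0.633
vertex 0.101 -1.63 0.795
vertex -0.278 -2.827 2.677
endloop
endfacet
facet normal 0.962 -0.271 0.021
outer loop
vertex -0.278 -2.827 2.677
vertex 0.101 -1.63 0.795
vertex -0.044 -1.984 2.84
endloop
endfacet
facet normal -0.070 -0.171 0.983
outer loop
vertex -0.278 -2.827 2.677
vertex -0.044 -1.984 2.84
vertex -0.902 -2.197 2.742
endloop
endfacet
facet normal 0.069 0.170 -0.983
outer loop
vertex 0.101 -1.63 0.795
vertex -0.758 -1.843 0.698
vertex -0.524 -1.0 0.86
endloop
endfacet
facet normal 0.708 0.685 0.169
outer loop
vertex 0.101 -1.63 0.795
vertex -0.524 -1.0 0.86
vertex -0.044 -1.984 2.84
endloop
endfacet
facet normal 0.709 0.685 0.168
outer loop
vertex -0.044 -1.984 2.84
vertex -0.524 -1.0 0.86
vertex -0.668 -1.354 2.905
endloop
endfacet
facet normal -0.070 -0.171 0.983
outer loop
vertex -0.044 -1.984 2.84
vertex -0.668 -1.354 2.905
vertex -0.902 -2.197 2.742
endloop
endfacet
facet normal 0.069 0.170 -0.983
outer loop
vertex -0.524 -1.0 0.86
vertex -0.758 -1.843 0.698
vertex -1.382 -1.213 0.763
endloop
endfacet
facet normal -0.254 0.956 0.148
outer loop
vertex -0.524 -1.0 0.86
vertex -1.382 -1.213 0.763
vertex -0.668 -1.354 2.905
endloop
endfacet
facet normal -0.253 0.956 0.147
outer loop
vertex -0.668 -1.354 2.905
vertex -1.382 -1.213 0.763
vertex -1.527 -1.566 2.807
endloop
endfacet
facet normal -0.070 -0.171 0.983
outer loop
vertex -0.668 -1.354 2.905
vertex -1.527 -1.566 2.807
vertex -0.902 -2.197 2.742
endloop
endfacet
facet normal 0.070 0.171 -0.983
outer loop
vertex -1.382 -1.213 0.763
vertex -0.758 -1.843 0.698
vertex -1.616 -2.056 0.6
endloop
endfacet
facet normal -0.962 0.271 -0.021
outer loop
vertex -1.382 -1.213 0.763
vertex -1.616 -2.056 0.6
vertex -1.527 -1.566 2.807
endloop
endfacet
facet normal -0.962 0.271 -0.021
outer loop
vertex -1.527 -1.566 2.807
vertex -1.616 -2.056 0.6
vertex -1.761 -2.41 2.645
endloop
endfacet
facet normal -0.069 -0.170 0.983
outer loop
vertex -1.527 -1.566 2.807
vertex -1.761 -2.41 2.645
vertex -0.902 -2.197 2.742
endloop
endfacet
facet normal 0.070 0.171 -0.983
outer loop
vertex -1.616 -2.056 0.6
vertex -0.758 -1.843 0.698
vertex -0.992 -2.686 0.535
endloop
endfacet
facet normal -0.709 -0.685 -0.169
outer loop
vertex -1.616 -2.056 0.6
vertex -0.992 -2.686 0.535
vertex -1.761 -2.41 2.645
endloop
endfacet
facet normal -0.708 -0.685 -0.169
outer loop
vertex -1.761 -2.41 2.645
vertex -0.992 -2.686 0.535
vertex -1.136 -3.04 2.58
endloop
endfacet
facet normal -0.069 -0.170 0.983
outer loop
vertex -1.761 -2.41 2.645
vertex -1.136 -3.04 2.58
vertex -0.902 -2.197 2.742
endloop
endfacet
facet normal 0.070 0.171 -0.983
outer loop
vertex -0.992 -2.686 0.535
vertex -0.758 -1.843 0.698
vertex -0.133 -2.474 0.633
endloop
endfacet
facet normal 0.253 -0.956 -0.148
outer loop
vertex -0.992 -2.686 0.535
vertex -0.133 -2.474 0.633
vertex -1.136 -3.04 2.58
endloop
endfacet
facet normal 0.254 -0.956 -0.147
outer loop
vertex -1.136 -3.04 2.58
vertex -0.133 -2.474 0.633
vertex -0.278 -2.827 2.677
endloop
endfacet
facet normal -0.069 -0.170 0.983
outer loop
vertex -1.136 -3.04 2.58
vertex -0.278 -2.827 2.677
vertex -0.902 -2.197 2.742
endloop
endfacet
facet normal 0.480 -0.605 -0.635
outer loop
vertex 3.221 -0.138 0.655
vertex 2.746 0.038 0.128
vertex 3.378 0.361 0.298
endloop
endfacet
facet normal 0.549 0.365 0.752
outer loop
vertex 3.221 -0.138 0.655
vertex 3.378 0.361 0.298
vertex 2.094 0.862 0.992
endloop
endfacet
facet normal 0.480 -0.606 -0.635
outer loop
vertex 3.378 0.361 0.298
vertex 2.746 0.038 0.128
vertex 3.06 0.617 -0.187
endloop
endfacet
facet normal 0.439 0.881 0.177
outer loop
vertex 3.378 0.361 0.298
vertex 3.06 0.617 -0.187
vertex 2.094 0.862 0.992
endloop
endfacet
facet normal 0.479 -0.606 -0.635
outer loop
vertex 3.06 0.617 -0.187
vertex 2.746 0.038 0.128
vertex 2.505 0.437 -0.434
endloop
endfacet
facet normal -0.158 0.933 -0.324
outer loop
vertex 3.06 0.617 -0.187
vertex 2.505 0.437 -0.434
vertex 2.094 0.862 0.992
endloop
endfacet
facet normal 0.480 -0.605 -0.635
outer loop
vertex 2.505 0.437 -0.434
vertex 2.746 0.038 0.128
vertex 2.132 -0.044 -0.258
endloop
endfacet
facet normal -0.794 0.480 -0.372
outer loop
vertex 2.505 0.437 -0.434
vertex 2.132 -0.044 -0.258
vertex 2.094 0.862 0.992
endloop
endfacet
facet normal 0.480 -0.606 -0.634
outer loop
vertex 2.132 -0.044 -0.258
vertex 2.746 0.038 0.128
vertex 2.221 -0.462 0.209
endloop
endfacet
facet normal -0.989 -0.135 0.068
outer loop
vertex 2.132 -0.044 -0.258
vertex 2.221 -0.462 0.209
vertex 2.094 0.862 0.992
endloop
endfacet
facet normal 0.480 -0.606 -0.634
outer loop
vertex 2.221 -0.462 0.209
vertex 2.746 0.038 0.128
vertex 2.705 -0.504 0.615
endloop
endfacet
facet normal -0.596 -0.450 0.664
outer loop
vertex 2.221 -0.462 0.209
vertex 2.705 -0.504 0.615
vertex 2.094 0.862 0.992
endloop
endfacet
facet normal 0.479 -0.606 -0.635
outer loop
vertex 2.705 -0.504 0.615
vertex 2.746 0.038 0.128
vertex 3.221 -0.138 0.655
endloop
endfacet
facet normal 0.087 -0.229 0.970
outer loop
vertex 2.705 -0.504 0.615
vertex 3.221 -0.138 0.655
vertex 2.094 0.862 0.992
endloop
endfacet

endsolid


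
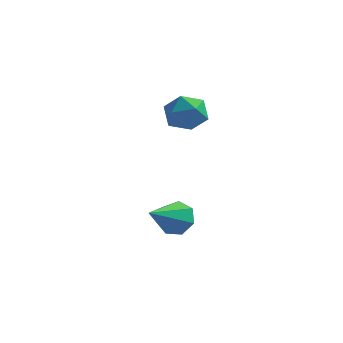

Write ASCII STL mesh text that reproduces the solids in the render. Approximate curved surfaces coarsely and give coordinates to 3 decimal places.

solid 
facet normal 0.215 0.832 -0.511
outer loop
vertex 2.496 -2.28 -2.181
vertex 1.606 -2.049 -2.18
vertex 2.254 -1.837 -1.562
endloop
endfacet
facet normal 0.792 -0.306 0.528
outer loop
vertex 2.496 -2.28 -2.181
vertex 2.254 -1.837 -1.562
vertex 1.134 -3.871 -1.06
endloop
endfacet
facet normal 0.215 0.832 -0.511
outer loop
vertex 2.254 -1.837 -1.562
vertex 1.606 -2.049 -2.18
vertex 1.524 -1.554 -1.409
endloop
endfacet
facet normal 0.243 0.104 0.964
outer loop
vertex 2.254 -1.837 -1.562
vertex 1.524 -1.554 -1.409
vertex 1.134 -3.871 -1.06
endloop
endfacet
facet normal 0.216 0.832 -0.511
outer loop
vertex 1.524 -1.554 -1.409
vertex 1.606 -2.049 -2.18
vertex 0.855 -1.643 -1.836
endloop
endfacet
facet normal -0.546 0.214 0.810
outer loop
vertex 1.524 -1.554 -1.409
vertex 0.855 -1.643 -1.836
vertex 1.134 -3.871 -1.06
endloop
endfacet
facet normal 0.216 0.832 -0.511
outer loop
vertex 0.855 -1.643 -1.836
vertex 1.606 -2.049 -2.18
vertex 0.752 -2.038 -2.522
endloop
endfacet
facet normal -0.982 -0.060 0.182
outer loop
vertex 0.855 -1.643 -1.836
vertex 0.752 -2.038 -2.522
vertex 1.134 -3.871 -1.06
endloop
endfacet
facet normal 0.215 0.832 -0.511
outer loop
vertex 0.752 -2.038 -2.522
vertex 1.606 -2.049 -2.18
vertex 1.292 -2.441 -2.951
endloop
endfacet
facet normal -0.735 -0.510 -0.447
outer loop
vertex 0.752 -2.038 -2.522
vertex 1.292 -2.441 -2.951
vertex 1.134 -3.871 -1.06
endloop
endfacet
facet normal 0.216 0.832 -0.511
outer loop
vertex 1.292 -2.441 -2.951
vertex 1.606 -2.049 -2.18
vertex 2.068 -2.549 -2.799
endloop
endfacet
facet normal 0.007 -0.798 -0.603
outer loop
vertex 1.292 -2.441 -2.951
vertex 2.068 -2.549 -2.799
vertex 1.134 -3.871 -1.06
endloop
endfacet
facet normal 0.215 0.832 -0.511
outer loop
vertex 2.068 -2.549 -2.799
vertex 1.606 -2.049 -2.18
vertex 2.496 -2.28 -2.181
endloop
endfacet
facet normal 0.687 -0.707 -0.168
outer loop
vertex 2.068 -2.549 -2.799
vertex 2.496 -2.28 -2.181
vertex 1.134 -3.871 -1.06
endloop
endfacet
facet normal -0.671 0.265 0.693
outer loop
vertex 0.762 0.894 3.487
vertex 0.214 0.004 3.296
vertex 0.978 0.01 4.034
endloop
endfacet
facet normal -0.025 0.522 0.853
outer loop
vertex 0.762 0.894 3.487
vertex 0.978 0.01 4.034
vertex 1.77 0.623 3.682
endloop
endfacet
facet normal 0.191 0.932 0.309
outer loop
vertex 0.762 0.894 3.487
vertex 1.77 0.623 3.682
vertex 1.496 0.996 2.726
endloop
endfacet
facet normal -0.322 0.928 -0.187
outer loop
vertex 0.762 0.894 3.487
vertex 1.496 0.996 2.726
vertex 0.534 0.614 2.488
endloop
endfacet
facet normal -0.855 0.516 0.051
outer loop
vertex 0.762 0.894 3.487
vertex 0.534 0.614 2.488
vertex 0.214 0.004 3.296
endloop
endfacet
facet normal 0.425 -0.029 0.905
outer loop
vertex 1.77 0.623 3.682
vertex 0.978 0.01 4.034
vertex 1.846 -0.434 3.612
endloop
endfacet
facet normal -0.620 -0.445 0.646
outer loop
vertex 0.978 0.01 4.034
vertex 0.214 0.004 3.296
vertex 0.884 -0.816 3.374
endloop
endfacet
facet normal -0.918 -0.040 -0.394
outer loop
vertex 0.214 0.004 3.296
vertex 0.534 0.614 2.488
vertex 0.61 -0.443 2.418
endloop
endfacet
facet normal -0.057 0.627 -0.777
outer loop
vertex 0.534 0.614 2.488
vertex 1.496 0.996 2.726
vertex 1.402 0.17 2.066
endloop
endfacet
facet normal 0.773 0.634 0.026
outer loop
vertex 1.496 0.996 2.726
vertex 1.77 0.623 3.682
vertex 2.166 0.176 2.804
endloop
endfacet
facet normal 0.322 -0.928 0.187
outer loop
vertex 1.618 -0.714 2.613
vertex 1.846 -0.434 3.612
vertex 0.884 -0.816 3.374
endloop
endfacet
facet normal -0.191 -0.932 -0.309
outer loop
vertex 1.618 -0.714 2.613
vertex 0.884 -0.816 3.374
vertex 0.61 -0.443 2.418
endloop
endfacet
facet normal 0.025 -0.522 -0.853
outer loop
vertex 1.618 -0.714 2.613
vertex 0.61 -0.443 2.418
vertex 1.402 0.17 2.066
endloop
endfacet
facet normal 0.671 -0.265 -0.693
outer loop
vertex 1.618 -0.714 2.613
vertex 1.402 0.17 2.066
vertex 2.166 0.176 2.804
endloop
endfacet
facet normal 0.855 -0.516 -0.051
outer loop
vertex 1.618 -0.714 2.613
vertex 2.166 0.176 2.804
vertex 1.846 -0.434 3.612
endloop
endfacet
facet normal 0.057 -0.627 0.777
outer loop
vertex 0.884 -0.816 3.374
vertex 1.846 -0.434 3.612
vertex 0.978 0.01 4.034
endloop
endfacet
facet normal -0.773 -0.634 -0.026
outer loop
vertex 0.61 -0.443 2.418
vertex 0.884 -0.816 3.374
vertex 0.214 0.004 3.296
endloop
endfacet
facet normal -0.425 0.029 -0.905
outer loop
vertex 1.402 0.17 2.066
vertex 0.61 -0.443 2.418
vertex 0.534 0.614 2.488
endloop
endfacet
facet normal 0.620 0.445 -0.646
outer loop
vertex 2.166 0.176 2.804
vertex 1.402 0.17 2.066
vertex 1.496 0.996 2.726
endloop
endfacet
facet normal 0.918 0.040 0.394
outer loop
vertex 1.846 -0.434 3.612
vertex 2.166 0.176 2.804
vertex 1.77 0.623 3.682
endloop
endfacet

endsolid


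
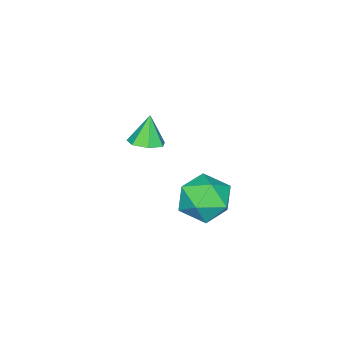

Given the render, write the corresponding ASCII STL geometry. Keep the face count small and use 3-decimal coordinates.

solid 
facet normal 0.465 0.665 0.584
outer loop
vertex 2.588 4.29 3.943
vertex 2.517 3.543 4.85
vertex 3.454 3.515 4.137
endloop
endfacet
facet normal 0.676 0.731 -0.094
outer loop
vertex 2.588 4.29 3.943
vertex 3.454 3.515 4.137
vertex 3.081 3.718 3.039
endloop
endfacet
facet normal 0.099 0.864 -0.493
outer loop
vertex 2.588 4.29 3.943
vertex 3.081 3.718 3.039
vertex 1.914 3.871 3.073
endloop
endfacet
facet normal -0.469 0.881 -0.061
outer loop
vertex 2.588 4.29 3.943
vertex 1.914 3.871 3.073
vertex 1.565 3.762 4.192
endloop
endfacet
facet normal -0.244 0.758 0.605
outer loop
vertex 2.588 4.29 3.943
vertex 1.565 3.762 4.192
vertex 2.517 3.543 4.85
endloop
endfacet
facet normal 0.947 0.106 -0.302
outer loop
vertex 3.081 3.718 3.039
vertex 3.454 3.515 4.137
vertex 3.315 2.618 3.388
endloop
endfacet
facet normal 0.606 -0.001 0.796
outer loop
vertex 3.454 3.515 4.137
vertex 2.517 3.543 4.85
vertex 2.966 2.509 4.507
endloop
endfacet
facet normal -0.539 0.148 0.829
outer loop
vertex 2.517 3.543 4.85
vertex 1.565 3.762 4.192
vertex 1.799 2.662 4.541
endloop
endfacet
facet normal -0.904 0.347 -0.248
outer loop
vertex 1.565 3.762 4.192
vertex 1.914 3.871 3.073
vertex 1.426 2.865 3.443
endloop
endfacet
facet normal 0.014 0.320 -0.947
outer loop
vertex 1.914 3.871 3.073
vertex 3.081 3.718 3.039
vertex 2.363 2.837 2.73
endloop
endfacet
facet normal 0.469 -0.881 0.061
outer loop
vertex 2.292 2.09 3.637
vertex 3.315 2.618 3.388
vertex 2.966 2.509 4.507
endloop
endfacet
facet normal -0.099 -0.864 0.493
outer loop
vertex 2.292 2.09 3.637
vertex 2.966 2.509 4.507
vertex 1.799 2.662 4.541
endloop
endfacet
facet normal -0.676 -0.731 0.094
outer loop
vertex 2.292 2.09 3.637
vertex 1.799 2.662 4.541
vertex 1.426 2.865 3.443
endloop
endfacet
facet normal -0.465 -0.665 -0.584
outer loop
vertex 2.292 2.09 3.637
vertex 1.426 2.865 3.443
vertex 2.363 2.837 2.73
endloop
endfacet
facet normal 0.244 -0.758 -0.605
outer loop
vertex 2.292 2.09 3.637
vertex 2.363 2.837 2.73
vertex 3.315 2.618 3.388
endloop
endfacet
facet normal 0.904 -0.347 0.248
outer loop
vertex 2.966 2.509 4.507
vertex 3.315 2.618 3.388
vertex 3.454 3.515 4.137
endloop
endfacet
facet normal -0.014 -0.320 0.947
outer loop
vertex 1.799 2.662 4.541
vertex 2.966 2.509 4.507
vertex 2.517 3.543 4.85
endloop
endfacet
facet normal -0.947 -0.106 0.302
outer loop
vertex 1.426 2.865 3.443
vertex 1.799 2.662 4.541
vertex 1.565 3.762 4.192
endloop
endfacet
facet normal -0.606 0.001 -0.796
outer loop
vertex 2.363 2.837 2.73
vertex 1.426 2.865 3.443
vertex 1.914 3.871 3.073
endloop
endfacet
facet normal 0.539 -0.148 -0.829
outer loop
vertex 3.315 2.618 3.388
vertex 2.363 2.837 2.73
vertex 3.081 3.718 3.039
endloop
endfacet
facet normal 0.369 0.124 -0.921
outer loop
vertex 0.439 -0.933 3.341
vertex -0.094 -1.444 3.059
vertex -0.157 -0.661 3.139
endloop
endfacet
facet normal 0.125 0.754 0.645
outer loop
vertex 0.439 -0.933 3.341
vertex -0.157 -0.661 3.139
vertex -0.606 -1.616 4.341
endloop
endfacet
facet normal 0.367 0.124 -0.922
outer loop
vertex -0.157 -0.661 3.139
vertex -0.094 -1.444 3.059
vertex -0.706 -0.978 2.878
endloop
endfacet
facet normal -0.589 0.726 0.357
outer loop
vertex -0.157 -0.661 3.139
vertex -0.706 -0.978 2.878
vertex -0.606 -1.616 4.341
endloop
endfacet
facet normal 0.367 0.124 -0.922
outer loop
vertex -0.706 -0.978 2.878
vertex -0.094 -1.444 3.059
vertex -0.794 -1.646 2.753
endloop
endfacet
facet normal -0.987 0.109 0.115
outer loop
vertex -0.706 -0.978 2.878
vertex -0.794 -1.646 2.753
vertex -0.606 -1.616 4.341
endloop
endfacet
facet normal 0.367 0.123 -0.922
outer loop
vertex -0.794 -1.646 2.753
vertex -0.094 -1.444 3.059
vertex -0.355 -2.162 2.859
endloop
endfacet
facet normal -0.768 -0.632 0.103
outer loop
vertex -0.794 -1.646 2.753
vertex -0.355 -2.162 2.859
vertex -0.606 -1.616 4.341
endloop
endfacet
facet normal 0.368 0.123 -0.922
outer loop
vertex -0.355 -2.162 2.859
vertex -0.094 -1.444 3.059
vertex 0.28 -2.138 3.116
endloop
endfacet
facet normal -0.098 -0.939 0.329
outer loop
vertex -0.355 -2.162 2.859
vertex 0.28 -2.138 3.116
vertex -0.606 -1.616 4.341
endloop
endfacet
facet normal 0.368 0.123 -0.922
outer loop
vertex 0.28 -2.138 3.116
vertex -0.094 -1.444 3.059
vertex 0.633 -1.591 3.33
endloop
endfacet
facet normal 0.522 -0.581 0.625
outer loop
vertex 0.28 -2.138 3.116
vertex 0.633 -1.591 3.33
vertex -0.606 -1.616 4.341
endloop
endfacet
facet normal 0.369 0.124 -0.921
outer loop
vertex 0.633 -1.591 3.33
vertex -0.094 -1.444 3.059
vertex 0.439 -0.933 3.341
endloop
endfacet
facet normal 0.621 0.170 0.765
outer loop
vertex 0.633 -1.591 3.33
vertex 0.439 -0.933 3.341
vertex -0.606 -1.616 4.341
endloop
endfacet

endsolid


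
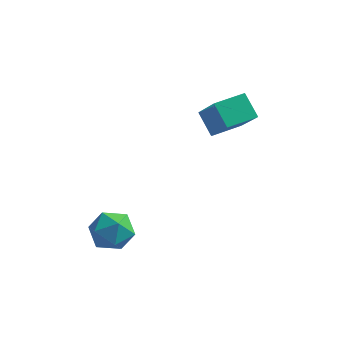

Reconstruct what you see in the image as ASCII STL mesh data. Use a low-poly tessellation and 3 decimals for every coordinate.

solid 
facet normal -0.811 0.464 0.356
outer loop
vertex -2.8 -2.307 -2.084
vertex -2.424 -2.137 -1.449
vertex -2.409 -1.66 -2.037
endloop
endfacet
facet normal -0.788 0.502 -0.357
outer loop
vertex -2.8 -2.307 -2.084
vertex -2.409 -1.66 -2.037
vertex -2.384 -2.072 -2.671
endloop
endfacet
facet normal -0.773 -0.164 -0.613
outer loop
vertex -2.8 -2.307 -2.084
vertex -2.384 -2.072 -2.671
vertex -2.384 -2.803 -2.476
endloop
endfacet
facet normal -0.787 -0.614 -0.057
outer loop
vertex -2.8 -2.307 -2.084
vertex -2.384 -2.803 -2.476
vertex -2.408 -2.843 -1.72
endloop
endfacet
facet normal -0.811 -0.226 0.540
outer loop
vertex -2.8 -2.307 -2.084
vertex -2.408 -2.843 -1.72
vertex -2.424 -2.137 -1.449
endloop
endfacet
facet normal -0.178 0.822 -0.541
outer loop
vertex -2.384 -2.072 -2.671
vertex -2.409 -1.66 -2.037
vertex -1.752 -1.757 -2.4
endloop
endfacet
facet normal -0.215 0.761 0.612
outer loop
vertex -2.409 -1.66 -2.037
vertex -2.424 -2.137 -1.449
vertex -1.776 -1.797 -1.644
endloop
endfacet
facet normal -0.214 -0.354 0.910
outer loop
vertex -2.424 -2.137 -1.449
vertex -2.408 -2.843 -1.72
vertex -1.776 -2.528 -1.449
endloop
endfacet
facet normal -0.177 -0.983 -0.058
outer loop
vertex -2.408 -2.843 -1.72
vertex -2.384 -2.803 -2.476
vertex -1.751 -2.94 -2.083
endloop
endfacet
facet normal -0.154 -0.255 -0.955
outer loop
vertex -2.384 -2.803 -2.476
vertex -2.384 -2.072 -2.671
vertex -1.736 -2.463 -2.671
endloop
endfacet
facet normal 0.787 0.614 0.057
outer loop
vertex -1.36 -2.293 -2.036
vertex -1.752 -1.757 -2.4
vertex -1.776 -1.797 -1.644
endloop
endfacet
facet normal 0.773 0.164 0.613
outer loop
vertex -1.36 -2.293 -2.036
vertex -1.776 -1.797 -1.644
vertex -1.776 -2.528 -1.449
endloop
endfacet
facet normal 0.788 -0.502 0.357
outer loop
vertex -1.36 -2.293 -2.036
vertex -1.776 -2.528 -1.449
vertex -1.751 -2.94 -2.083
endloop
endfacet
facet normal 0.811 -0.464 -0.356
outer loop
vertex -1.36 -2.293 -2.036
vertex -1.751 -2.94 -2.083
vertex -1.736 -2.463 -2.671
endloop
endfacet
facet normal 0.811 0.226 -0.540
outer loop
vertex -1.36 -2.293 -2.036
vertex -1.736 -2.463 -2.671
vertex -1.752 -1.757 -2.4
endloop
endfacet
facet normal 0.177 0.983 0.058
outer loop
vertex -1.776 -1.797 -1.644
vertex -1.752 -1.757 -2.4
vertex -2.409 -1.66 -2.037
endloop
endfacet
facet normal 0.154 0.255 0.955
outer loop
vertex -1.776 -2.528 -1.449
vertex -1.776 -1.797 -1.644
vertex -2.424 -2.137 -1.449
endloop
endfacet
facet normal 0.178 -0.822 0.541
outer loop
vertex -1.751 -2.94 -2.083
vertex -1.776 -2.528 -1.449
vertex -2.408 -2.843 -1.72
endloop
endfacet
facet normal 0.215 -0.761 -0.612
outer loop
vertex -1.736 -2.463 -2.671
vertex -1.751 -2.94 -2.083
vertex -2.384 -2.803 -2.476
endloop
endfacet
facet normal 0.214 0.354 -0.910
outer loop
vertex -1.752 -1.757 -2.4
vertex -1.736 -2.463 -2.671
vertex -2.384 -2.072 -2.671
endloop
endfacet
facet normal -0.578 0.465 0.671
outer loop
vertex 0.148 0.46 2.134
vertex 0.854 1.234 2.205
vertex -0.551 1.199 1.019
endloop
endfacet
facet normal -0.672 -0.737 -0.067
outer loop
vertex -0.014 0.766 0.395
vertex 0.148 0.46 2.134
vertex -0.551 1.199 1.019
endloop
endfacet
facet normal -0.577 0.466 0.670
outer loop
vertex -0.551 1.199 1.019
vertex 0.854 1.234 2.205
vertex 0.155 1.973 1.089
endloop
endfacet
facet normal -0.463 0.490 -0.739
outer loop
vertex 0.155 1.973 1.089
vertex -0.014 0.766 0.395
vertex -0.551 1.199 1.019
endloop
endfacet
facet normal 0.463 -0.490 0.739
outer loop
vertex 0.148 0.46 2.134
vertex 1.391 0.801 1.581
vertex 0.854 1.234 2.205
endloop
endfacet
facet normal -0.672 -0.737 -0.067
outer loop
vertex 0.685 0.027 1.511
vertex 0.148 0.46 2.134
vertex -0.014 0.766 0.395
endloop
endfacet
facet normal 0.463 -0.489 0.739
outer loop
vertex 0.685 0.027 1.511
vertex 1.391 0.801 1.581
vertex 0.148 0.46 2.134
endloop
endfacet
facet normal 0.672 0.737 0.067
outer loop
vertex 0.854 1.234 2.205
vertex 1.391 0.801 1.581
vertex 0.155 1.973 1.089
endloop
endfacet
facet normal -0.463 0.490 -0.739
outer loop
vertex 0.692 1.54 0.466
vertex -0.014 0.766 0.395
vertex 0.155 1.973 1.089
endloop
endfacet
facet normal 0.672 0.737 0.067
outer loop
vertex 0.155 1.973 1.089
vertex 1.391 0.801 1.581
vertex 0.692 1.54 0.466
endloop
endfacet
facet normal 0.578 -0.466 -0.670
outer loop
vertex 0.692 1.54 0.466
vertex 0.685 0.027 1.511
vertex -0.014 0.766 0.395
endloop
endfacet
facet normal 0.577 -0.466 -0.671
outer loop
vertex 1.391 0.801 1.581
vertex 0.685 0.027 1.511
vertex 0.692 1.54 0.466
endloop
endfacet

endsolid


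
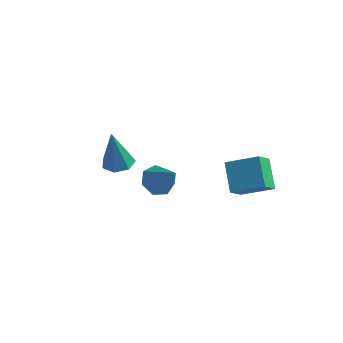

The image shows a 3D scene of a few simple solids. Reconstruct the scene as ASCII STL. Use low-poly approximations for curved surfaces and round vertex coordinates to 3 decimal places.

solid 
facet normal -0.622 0.264 -0.737
outer loop
vertex 1.288 -3.106 -0.172
vertex 0.705 -3.563 0.156
vertex 0.873 -2.783 0.294
endloop
endfacet
facet normal 0.716 0.677 0.168
outer loop
vertex 1.288 -3.106 -0.172
vertex 0.873 -2.783 0.294
vertex 1.775 -4.017 1.424
endloop
endfacet
facet normal -0.621 0.264 -0.738
outer loop
vertex 0.873 -2.783 0.294
vertex 0.705 -3.563 0.156
vertex 0.331 -3.047 0.656
endloop
endfacet
facet normal 0.113 0.715 0.690
outer loop
vertex 0.873 -2.783 0.294
vertex 0.331 -3.047 0.656
vertex 1.775 -4.017 1.424
endloop
endfacet
facet normal -0.622 0.264 -0.737
outer loop
vertex 0.331 -3.047 0.656
vertex 0.705 -3.563 0.156
vertex 0.071 -3.7 0.642
endloop
endfacet
facet normal -0.392 0.137 0.910
outer loop
vertex 0.331 -3.047 0.656
vertex 0.071 -3.7 0.642
vertex 1.775 -4.017 1.424
endloop
endfacet
facet normal -0.622 0.263 -0.737
outer loop
vertex 0.071 -3.7 0.642
vertex 0.705 -3.563 0.156
vertex 0.289 -4.25 0.262
endloop
endfacet
facet normal -0.419 -0.623 0.661
outer loop
vertex 0.071 -3.7 0.642
vertex 0.289 -4.25 0.262
vertex 1.775 -4.017 1.424
endloop
endfacet
facet normal -0.623 0.264 -0.736
outer loop
vertex 0.289 -4.25 0.262
vertex 0.705 -3.563 0.156
vertex 0.819 -4.282 -0.198
endloop
endfacet
facet normal 0.053 -0.990 0.130
outer loop
vertex 0.289 -4.25 0.262
vertex 0.819 -4.282 -0.198
vertex 1.775 -4.017 1.424
endloop
endfacet
facet normal -0.622 0.264 -0.737
outer loop
vertex 0.819 -4.282 -0.198
vertex 0.705 -3.563 0.156
vertex 1.264 -3.773 -0.391
endloop
endfacet
facet normal 0.667 -0.690 -0.281
outer loop
vertex 0.819 -4.282 -0.198
vertex 1.264 -3.773 -0.391
vertex 1.775 -4.017 1.424
endloop
endfacet
facet normal -0.622 0.264 -0.737
outer loop
vertex 1.264 -3.773 -0.391
vertex 0.705 -3.563 0.156
vertex 1.288 -3.106 -0.172
endloop
endfacet
facet normal 0.963 0.052 -0.264
outer loop
vertex 1.264 -3.773 -0.391
vertex 1.288 -3.106 -0.172
vertex 1.775 -4.017 1.424
endloop
endfacet
facet normal -0.462 0.626 0.628
outer loop
vertex 1.527 1.572 -2.283
vertex 3.02 2.018 -1.63
vertex 1.628 2.547 -3.181
endloop
endfacet
facet normal -0.883 -0.265 -0.387
outer loop
vertex 2.4 1.502 -4.23
vertex 1.527 1.572 -2.283
vertex 1.628 2.547 -3.181
endloop
endfacet
facet normal -0.462 0.626 0.628
outer loop
vertex 1.628 2.547 -3.181
vertex 3.02 2.018 -1.63
vertex 3.121 2.994 -2.528
endloop
endfacet
facet normal 0.076 0.734 -0.675
outer loop
vertex 3.121 2.994 -2.528
vertex 2.4 1.502 -4.23
vertex 1.628 2.547 -3.181
endloop
endfacet
facet normal -0.076 -0.734 0.675
outer loop
vertex 1.527 1.572 -2.283
vertex 3.792 0.973 -2.679
vertex 3.02 2.018 -1.63
endloop
endfacet
facet normal -0.884 -0.264 -0.387
outer loop
vertex 2.299 0.526 -3.332
vertex 1.527 1.572 -2.283
vertex 2.4 1.502 -4.23
endloop
endfacet
facet normal -0.076 -0.733 0.676
outer loop
vertex 2.299 0.526 -3.332
vertex 3.792 0.973 -2.679
vertex 1.527 1.572 -2.283
endloop
endfacet
facet normal 0.883 0.264 0.387
outer loop
vertex 3.02 2.018 -1.63
vertex 3.792 0.973 -2.679
vertex 3.121 2.994 -2.528
endloop
endfacet
facet normal 0.076 0.734 -0.675
outer loop
vertex 3.893 1.948 -3.577
vertex 2.4 1.502 -4.23
vertex 3.121 2.994 -2.528
endloop
endfacet
facet normal 0.884 0.264 0.387
outer loop
vertex 3.121 2.994 -2.528
vertex 3.792 0.973 -2.679
vertex 3.893 1.948 -3.577
endloop
endfacet
facet normal 0.462 -0.626 -0.628
outer loop
vertex 3.893 1.948 -3.577
vertex 2.299 0.526 -3.332
vertex 2.4 1.502 -4.23
endloop
endfacet
facet normal 0.462 -0.626 -0.628
outer loop
vertex 3.792 0.973 -2.679
vertex 2.299 0.526 -3.332
vertex 3.893 1.948 -3.577
endloop
endfacet
facet normal 0.096 0.107 -0.990
outer loop
vertex -2.095 -0.904 -2.222
vertex -2.807 -0.564 -2.254
vertex -2.103 -0.223 -2.149
endloop
endfacet
facet normal 0.915 -0.032 0.402
outer loop
vertex -2.095 -0.904 -2.222
vertex -2.103 -0.223 -2.149
vertex -3.013 -0.796 -0.126
endloop
endfacet
facet normal 0.095 0.109 -0.990
outer loop
vertex -2.103 -0.223 -2.149
vertex -2.807 -0.564 -2.254
vertex -2.641 0.202 -2.154
endloop
endfacet
facet normal 0.552 0.704 0.448
outer loop
vertex -2.103 -0.223 -2.149
vertex -2.641 0.202 -2.154
vertex -3.013 -0.796 -0.126
endloop
endfacet
facet normal 0.096 0.108 -0.989
outer loop
vertex -2.641 0.202 -2.154
vertex -2.807 -0.564 -2.254
vertex -3.304 0.05 -2.235
endloop
endfacet
facet normal -0.251 0.886 0.390
outer loop
vertex -2.641 0.202 -2.154
vertex -3.304 0.05 -2.235
vertex -3.013 -0.796 -0.126
endloop
endfacet
facet normal 0.096 0.108 -0.990
outer loop
vertex -3.304 0.05 -2.235
vertex -2.807 -0.564 -2.254
vertex -3.594 -0.564 -2.33
endloop
endfacet
facet normal -0.885 0.376 0.273
outer loop
vertex -3.304 0.05 -2.235
vertex -3.594 -0.564 -2.33
vertex -3.013 -0.796 -0.126
endloop
endfacet
facet normal 0.096 0.107 -0.990
outer loop
vertex -3.594 -0.564 -2.33
vertex -2.807 -0.564 -2.254
vertex -3.291 -1.178 -2.367
endloop
endfacet
facet normal -0.877 -0.444 0.184
outer loop
vertex -3.594 -0.564 -2.33
vertex -3.291 -1.178 -2.367
vertex -3.013 -0.796 -0.126
endloop
endfacet
facet normal 0.094 0.108 -0.990
outer loop
vertex -3.291 -1.178 -2.367
vertex -2.807 -0.564 -2.254
vertex -2.624 -1.33 -2.32
endloop
endfacet
facet normal -0.231 -0.954 0.191
outer loop
vertex -3.291 -1.178 -2.367
vertex -2.624 -1.33 -2.32
vertex -3.013 -0.796 -0.126
endloop
endfacet
facet normal 0.096 0.108 -0.989
outer loop
vertex -2.624 -1.33 -2.32
vertex -2.807 -0.564 -2.254
vertex -2.095 -0.904 -2.222
endloop
endfacet
facet normal 0.568 -0.771 0.288
outer loop
vertex -2.624 -1.33 -2.32
vertex -2.095 -0.904 -2.222
vertex -3.013 -0.796 -0.126
endloop
endfacet

endsolid


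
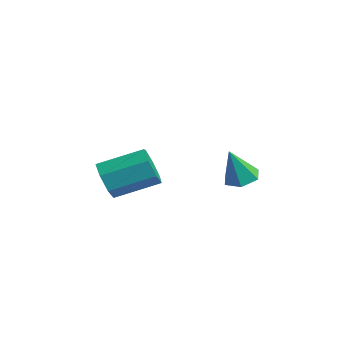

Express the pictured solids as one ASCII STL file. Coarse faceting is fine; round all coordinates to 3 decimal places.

solid 
facet normal -0.333 -0.868 -0.369
outer loop
vertex 0.42 -4.024 0.648
vertex 0.077 -4.128 1.202
vertex -0.115 -3.82 0.651
endloop
endfacet
facet normal 0.127 0.346 -0.930
outer loop
vertex 0.42 -4.024 0.648
vertex -0.115 -3.82 0.651
vertex 0.886 -2.808 1.164
endloop
endfacet
facet normal 0.127 0.345 -0.930
outer loop
vertex 0.886 -2.808 1.164
vertex -0.115 -3.82 0.651
vertex 0.35 -2.605 1.166
endloop
endfacet
facet normal 0.331 0.869 0.368
outer loop
vertex 0.886 -2.808 1.164
vertex 0.35 -2.605 1.166
vertex 0.543 -2.912 1.718
endloop
endfacet
facet normal -0.333 -0.868 -0.369
outer loop
vertex -0.115 -3.82 0.651
vertex 0.077 -4.128 1.202
vertex -0.506 -3.848 1.069
endloop
endfacet
facet normal -0.651 0.494 -0.576
outer loop
vertex -0.115 -3.82 0.651
vertex -0.506 -3.848 1.069
vertex 0.35 -2.605 1.166
endloop
endfacet
facet normal -0.653 0.494 -0.574
outer loop
vertex 0.35 -2.605 1.166
vertex -0.506 -3.848 1.069
vertex -0.04 -2.633 1.585
endloop
endfacet
facet normal 0.332 0.869 0.367
outer loop
vertex 0.35 -2.605 1.166
vertex -0.04 -2.633 1.585
vertex 0.543 -2.912 1.718
endloop
endfacet
facet normal -0.333 -0.868 -0.367
outer loop
vertex -0.506 -3.848 1.069
vertex 0.077 -4.128 1.202
vertex -0.457 -4.086 1.587
endloop
endfacet
facet normal -0.939 0.270 0.213
outer loop
vertex -0.506 -3.848 1.069
vertex -0.457 -4.086 1.587
vertex -0.04 -2.633 1.585
endloop
endfacet
facet normal -0.939 0.270 0.211
outer loop
vertex -0.04 -2.633 1.585
vertex -0.457 -4.086 1.587
vertex 0.008 -2.871 2.103
endloop
endfacet
facet normal 0.332 0.869 0.368
outer loop
vertex -0.04 -2.633 1.585
vertex 0.008 -2.871 2.103
vertex 0.543 -2.912 1.718
endloop
endfacet
facet normal -0.333 -0.868 -0.367
outer loop
vertex -0.457 -4.086 1.587
vertex 0.077 -4.128 1.202
vertex -0.006 -4.356 1.816
endloop
endfacet
facet normal -0.520 -0.157 0.839
outer loop
vertex -0.457 -4.086 1.587
vertex -0.006 -4.356 1.816
vertex 0.008 -2.871 2.103
endloop
endfacet
facet normal -0.519 -0.157 0.840
outer loop
vertex 0.008 -2.871 2.103
vertex -0.006 -4.356 1.816
vertex 0.459 -3.141 2.331
endloop
endfacet
facet normal 0.333 0.868 0.370
outer loop
vertex 0.008 -2.871 2.103
vertex 0.459 -3.141 2.331
vertex 0.543 -2.912 1.718
endloop
endfacet
facet normal -0.333 -0.868 -0.367
outer loop
vertex -0.006 -4.356 1.816
vertex 0.077 -4.128 1.202
vertex 0.507 -4.454 1.582
endloop
endfacet
facet normal 0.292 -0.466 0.835
outer loop
vertex -0.006 -4.356 1.816
vertex 0.507 -4.454 1.582
vertex 0.459 -3.141 2.331
endloop
endfacet
facet normal 0.291 -0.466 0.836
outer loop
vertex 0.459 -3.141 2.331
vertex 0.507 -4.454 1.582
vertex 0.973 -3.238 2.098
endloop
endfacet
facet normal 0.331 0.868 0.370
outer loop
vertex 0.459 -3.141 2.331
vertex 0.973 -3.238 2.098
vertex 0.543 -2.912 1.718
endloop
endfacet
facet normal -0.332 -0.868 -0.369
outer loop
vertex 0.507 -4.454 1.582
vertex 0.077 -4.128 1.202
vertex 0.697 -4.306 1.062
endloop
endfacet
facet normal 0.883 -0.424 0.202
outer loop
vertex 0.507 -4.454 1.582
vertex 0.697 -4.306 1.062
vertex 0.973 -3.238 2.098
endloop
endfacet
facet normal 0.883 -0.424 0.202
outer loop
vertex 0.973 -3.238 2.098
vertex 0.697 -4.306 1.062
vertex 1.163 -3.09 1.578
endloop
endfacet
facet normal 0.332 0.868 0.369
outer loop
vertex 0.973 -3.238 2.098
vertex 1.163 -3.09 1.578
vertex 0.543 -2.912 1.718
endloop
endfacet
facet normal -0.332 -0.868 -0.369
outer loop
vertex 0.697 -4.306 1.062
vertex 0.077 -4.128 1.202
vertex 0.42 -4.024 0.648
endloop
endfacet
facet normal 0.809 -0.062 -0.584
outer loop
vertex 0.697 -4.306 1.062
vertex 0.42 -4.024 0.648
vertex 1.163 -3.09 1.578
endloop
endfacet
facet normal 0.809 -0.062 -0.584
outer loop
vertex 1.163 -3.09 1.578
vertex 0.42 -4.024 0.648
vertex 0.886 -2.808 1.164
endloop
endfacet
facet normal 0.332 0.868 0.369
outer loop
vertex 1.163 -3.09 1.578
vertex 0.886 -2.808 1.164
vertex 0.543 -2.912 1.718
endloop
endfacet
facet normal -0.092 0.381 -0.920
outer loop
vertex 1.376 -0.627 0.791
vertex 0.915 -0.369 0.944
vertex 1.402 -0.119 0.999
endloop
endfacet
facet normal 0.959 -0.148 0.242
outer loop
vertex 1.376 -0.627 0.791
vertex 1.402 -0.119 0.999
vertex 1.025 -0.831 2.056
endloop
endfacet
facet normal -0.092 0.381 -0.920
outer loop
vertex 1.402 -0.119 0.999
vertex 0.915 -0.369 0.944
vertex 0.941 0.139 1.152
endloop
endfacet
facet normal 0.534 0.601 0.595
outer loop
vertex 1.402 -0.119 0.999
vertex 0.941 0.139 1.152
vertex 1.025 -0.831 2.056
endloop
endfacet
facet normal -0.091 0.381 -0.920
outer loop
vertex 0.941 0.139 1.152
vertex 0.915 -0.369 0.944
vertex 0.454 -0.11 1.097
endloop
endfacet
facet normal -0.390 0.610 0.690
outer loop
vertex 0.941 0.139 1.152
vertex 0.454 -0.11 1.097
vertex 1.025 -0.831 2.056
endloop
endfacet
facet normal -0.090 0.382 -0.920
outer loop
vertex 0.454 -0.11 1.097
vertex 0.915 -0.369 0.944
vertex 0.428 -0.619 0.888
endloop
endfacet
facet normal -0.892 -0.132 0.432
outer loop
vertex 0.454 -0.11 1.097
vertex 0.428 -0.619 0.888
vertex 1.025 -0.831 2.056
endloop
endfacet
facet normal -0.091 0.383 -0.919
outer loop
vertex 0.428 -0.619 0.888
vertex 0.915 -0.369 0.944
vertex 0.889 -0.877 0.735
endloop
endfacet
facet normal -0.467 -0.881 0.079
outer loop
vertex 0.428 -0.619 0.888
vertex 0.889 -0.877 0.735
vertex 1.025 -0.831 2.056
endloop
endfacet
facet normal -0.091 0.383 -0.919
outer loop
vertex 0.889 -0.877 0.735
vertex 0.915 -0.369 0.944
vertex 1.376 -0.627 0.791
endloop
endfacet
facet normal 0.458 -0.889 -0.016
outer loop
vertex 0.889 -0.877 0.735
vertex 1.376 -0.627 0.791
vertex 1.025 -0.831 2.056
endloop
endfacet

endsolid
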